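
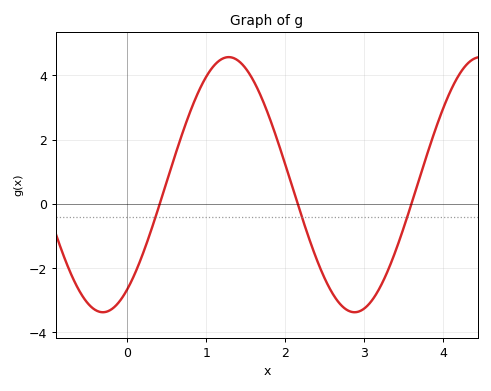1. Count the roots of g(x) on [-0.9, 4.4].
3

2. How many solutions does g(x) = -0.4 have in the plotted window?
3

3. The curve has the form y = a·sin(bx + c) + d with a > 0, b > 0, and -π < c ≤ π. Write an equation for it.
y = 3.97sin(2x - 0.96) + 0.6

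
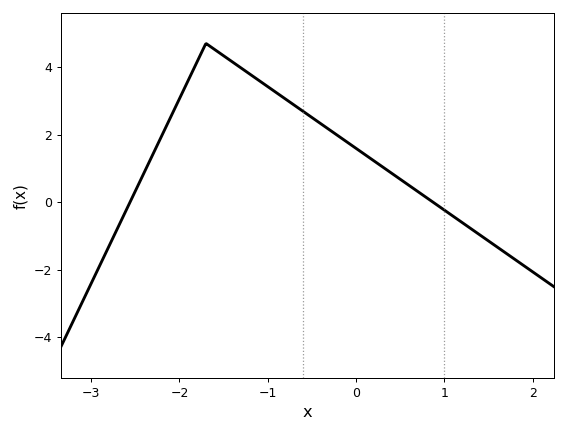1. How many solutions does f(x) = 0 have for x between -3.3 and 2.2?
2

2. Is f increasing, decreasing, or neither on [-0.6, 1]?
decreasing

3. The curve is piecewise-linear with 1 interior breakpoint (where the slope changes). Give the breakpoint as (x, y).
(-1.7, 4.7)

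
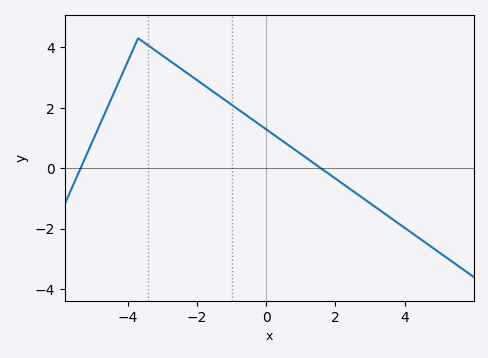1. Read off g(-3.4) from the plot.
4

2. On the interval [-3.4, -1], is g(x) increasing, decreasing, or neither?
decreasing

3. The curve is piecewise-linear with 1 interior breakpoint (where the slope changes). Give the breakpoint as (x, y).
(-3.7, 4.3)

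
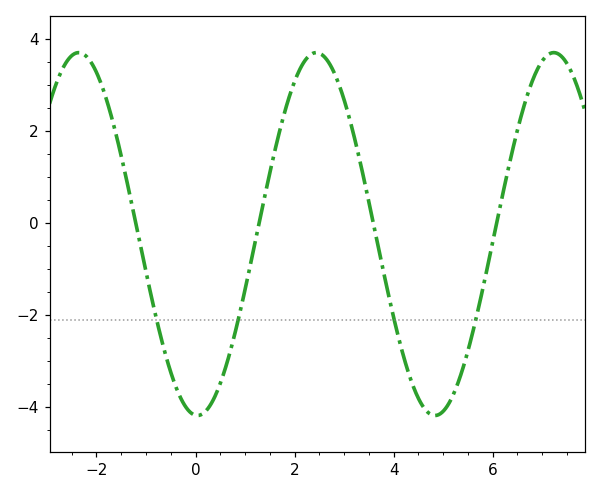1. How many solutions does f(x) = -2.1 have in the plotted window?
4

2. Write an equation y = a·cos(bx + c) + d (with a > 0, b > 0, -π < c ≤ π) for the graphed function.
y = 3.95cos(1.3x + 3.1) - 0.24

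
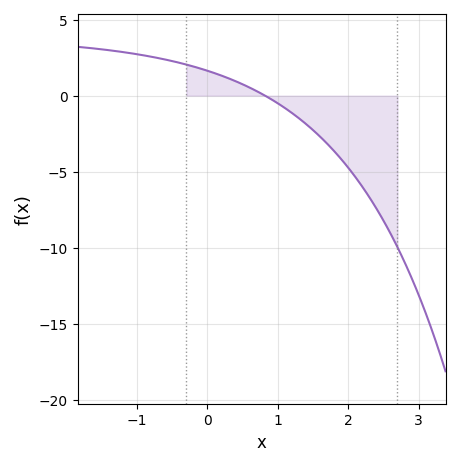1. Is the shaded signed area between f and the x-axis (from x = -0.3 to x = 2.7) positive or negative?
negative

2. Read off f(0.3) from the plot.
1.14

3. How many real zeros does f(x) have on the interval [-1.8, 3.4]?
1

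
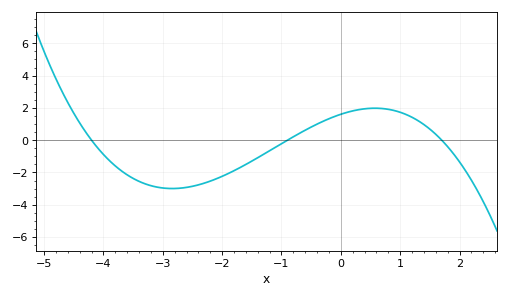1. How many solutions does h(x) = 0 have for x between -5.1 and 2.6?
3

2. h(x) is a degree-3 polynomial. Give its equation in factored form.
y = -0.25(x + 4.2)(x + 0.9)(x - 1.7)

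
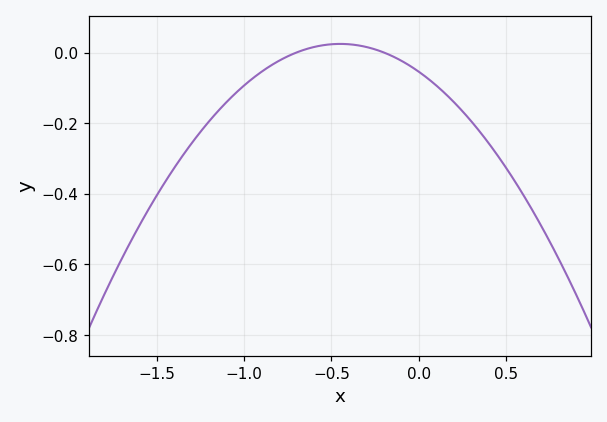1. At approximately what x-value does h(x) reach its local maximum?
-0.45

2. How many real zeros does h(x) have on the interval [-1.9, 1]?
2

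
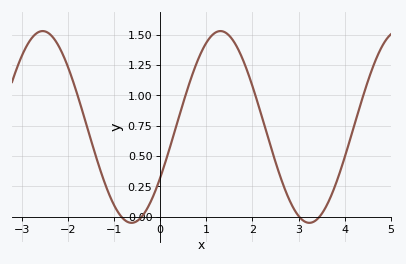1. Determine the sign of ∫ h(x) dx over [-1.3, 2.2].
positive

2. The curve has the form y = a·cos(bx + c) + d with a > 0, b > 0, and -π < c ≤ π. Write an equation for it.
y = 0.79cos(1.6x - 2.1) + 0.74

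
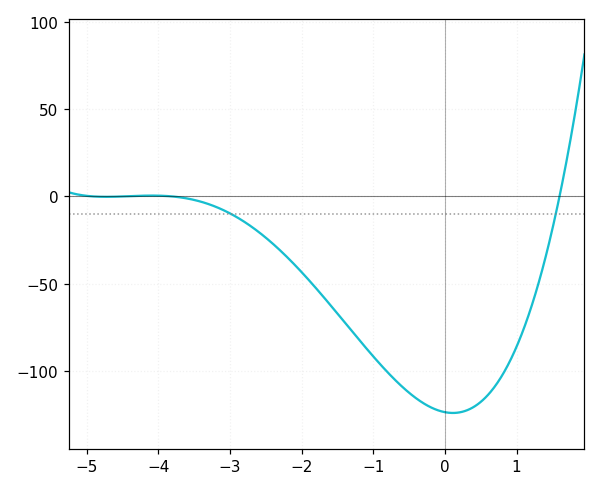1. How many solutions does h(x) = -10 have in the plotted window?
2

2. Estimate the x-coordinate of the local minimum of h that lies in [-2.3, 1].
0.113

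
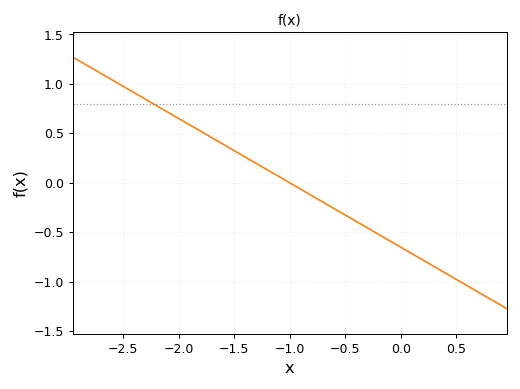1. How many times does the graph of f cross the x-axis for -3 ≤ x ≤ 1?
1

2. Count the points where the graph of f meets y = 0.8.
1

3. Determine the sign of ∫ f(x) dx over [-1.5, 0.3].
negative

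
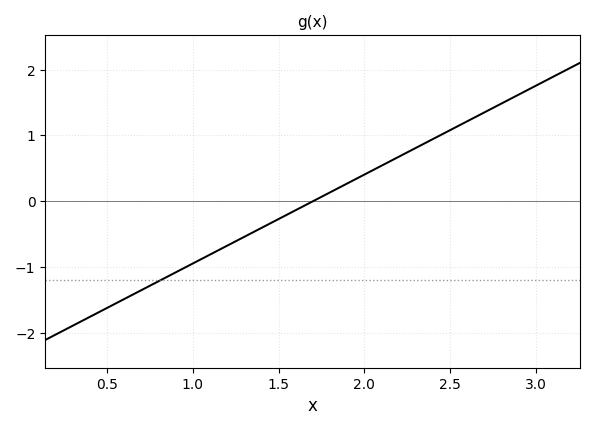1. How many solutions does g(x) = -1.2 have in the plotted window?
1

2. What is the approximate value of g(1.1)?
-0.81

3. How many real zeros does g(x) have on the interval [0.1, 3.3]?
1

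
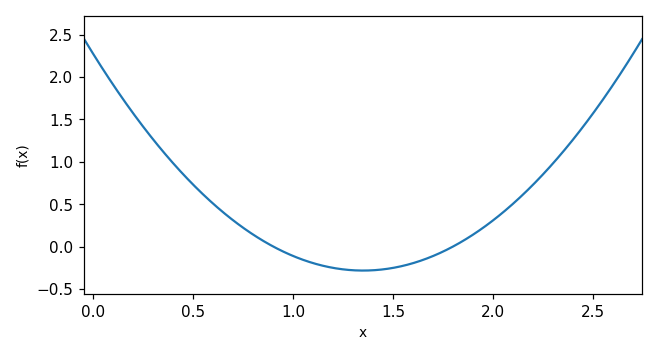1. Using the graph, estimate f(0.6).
0.504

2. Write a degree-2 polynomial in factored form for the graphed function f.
y = 1.4(x - 0.9)(x - 1.8)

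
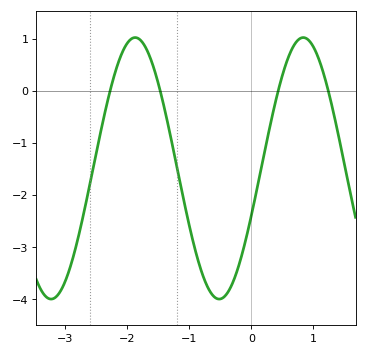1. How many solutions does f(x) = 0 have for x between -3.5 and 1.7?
4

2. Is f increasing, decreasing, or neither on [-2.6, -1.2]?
neither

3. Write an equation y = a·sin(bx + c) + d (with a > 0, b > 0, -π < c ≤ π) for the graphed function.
y = 2.51sin(2.32x - 0.372) - 1.49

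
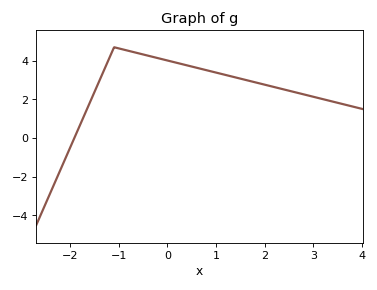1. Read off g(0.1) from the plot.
4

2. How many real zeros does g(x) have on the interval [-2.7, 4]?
1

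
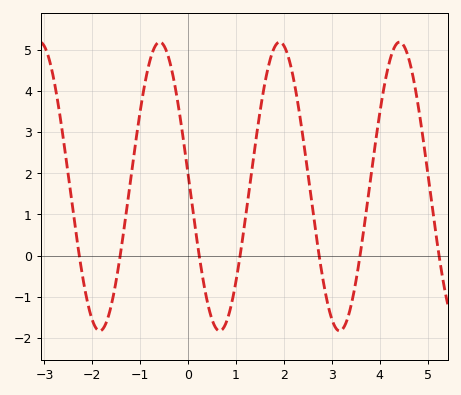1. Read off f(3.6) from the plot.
0.1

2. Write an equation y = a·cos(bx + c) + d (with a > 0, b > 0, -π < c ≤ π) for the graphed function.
y = 3.51cos(2.5x + 1.5) + 1.68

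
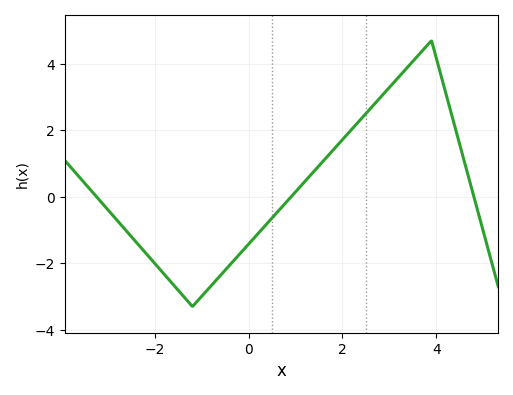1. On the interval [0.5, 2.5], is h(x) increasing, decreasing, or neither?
increasing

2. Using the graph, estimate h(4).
4.18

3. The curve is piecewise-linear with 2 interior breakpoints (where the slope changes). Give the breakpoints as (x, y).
(-1.2, -3.3); (3.9, 4.7)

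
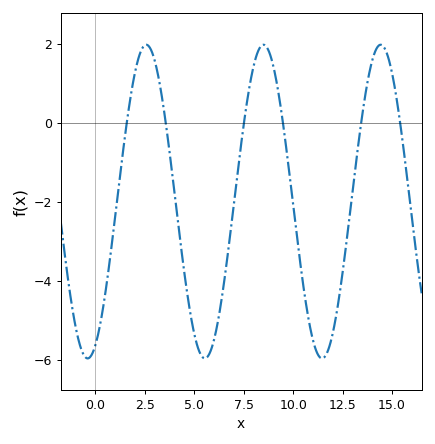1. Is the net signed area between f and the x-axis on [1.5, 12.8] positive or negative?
negative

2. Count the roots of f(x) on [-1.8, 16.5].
6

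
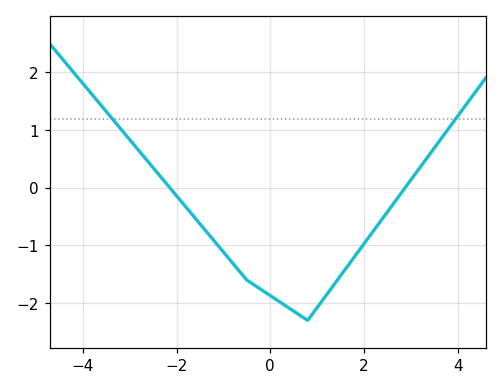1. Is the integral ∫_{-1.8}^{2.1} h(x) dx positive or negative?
negative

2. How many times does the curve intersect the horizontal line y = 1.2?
2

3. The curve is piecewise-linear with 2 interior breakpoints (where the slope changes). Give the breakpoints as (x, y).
(-0.5, -1.6); (0.8, -2.3)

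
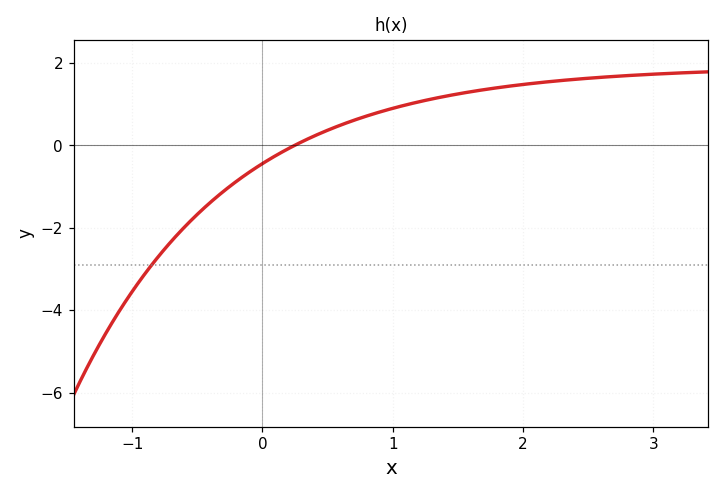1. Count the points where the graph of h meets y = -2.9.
1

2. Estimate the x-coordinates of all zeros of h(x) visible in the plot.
0.2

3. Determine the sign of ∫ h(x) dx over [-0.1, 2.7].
positive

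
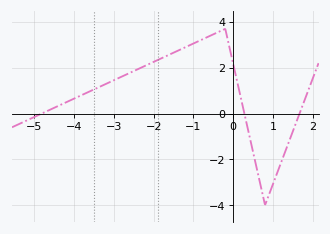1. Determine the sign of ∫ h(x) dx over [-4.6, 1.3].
positive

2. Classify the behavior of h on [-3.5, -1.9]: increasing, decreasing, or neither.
increasing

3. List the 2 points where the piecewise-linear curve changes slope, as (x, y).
(-0.2, 3.7); (0.8, -4)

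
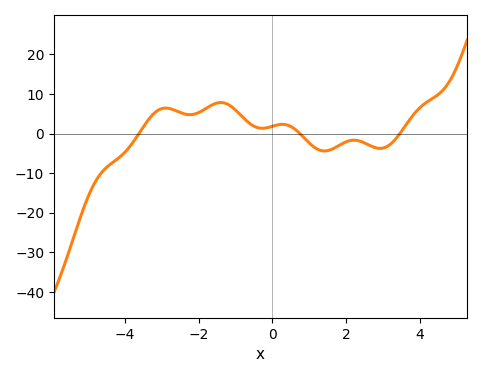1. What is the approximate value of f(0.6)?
1.17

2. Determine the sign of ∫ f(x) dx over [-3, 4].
positive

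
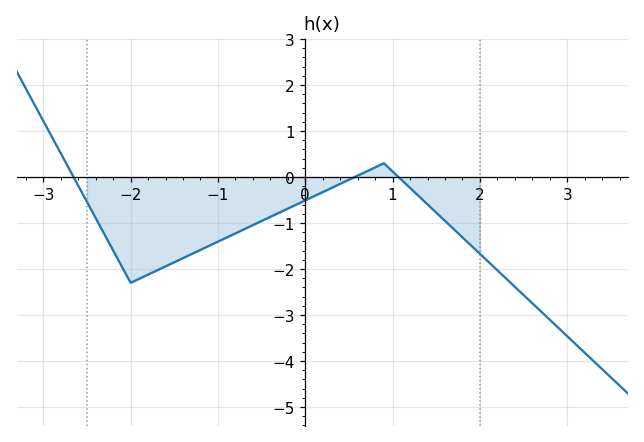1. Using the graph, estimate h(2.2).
-2.03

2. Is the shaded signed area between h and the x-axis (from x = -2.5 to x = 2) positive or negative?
negative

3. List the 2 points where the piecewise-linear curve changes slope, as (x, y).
(-2, -2.3); (0.9, 0.3)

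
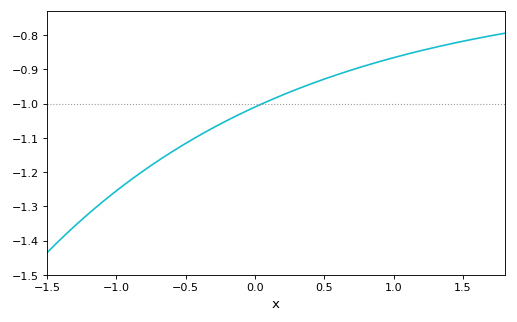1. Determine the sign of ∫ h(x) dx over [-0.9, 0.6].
negative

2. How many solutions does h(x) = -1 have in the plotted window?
1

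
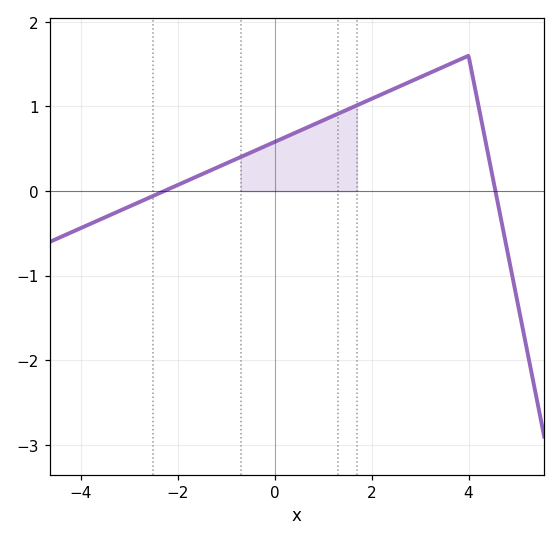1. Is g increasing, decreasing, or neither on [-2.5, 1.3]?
increasing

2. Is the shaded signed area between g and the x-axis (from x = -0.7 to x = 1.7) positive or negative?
positive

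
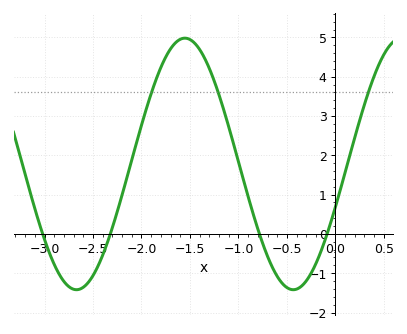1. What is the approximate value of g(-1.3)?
4.2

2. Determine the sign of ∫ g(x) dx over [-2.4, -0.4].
positive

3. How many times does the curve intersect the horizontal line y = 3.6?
3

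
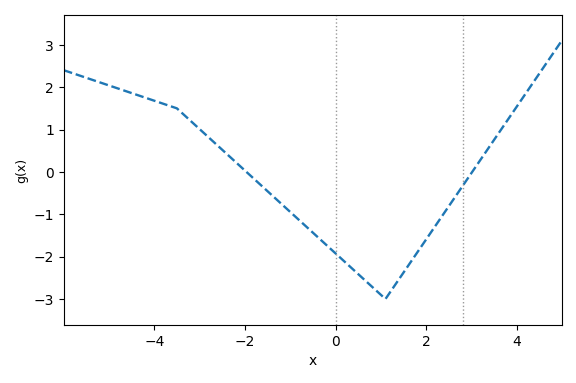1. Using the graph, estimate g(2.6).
-0.6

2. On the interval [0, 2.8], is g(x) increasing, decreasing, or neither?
neither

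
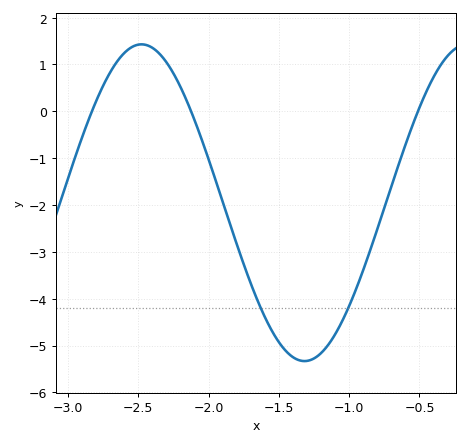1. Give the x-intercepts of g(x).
-2.85, -2.1, -0.5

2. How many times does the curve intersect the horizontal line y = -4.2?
2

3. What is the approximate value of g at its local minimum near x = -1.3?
-5.3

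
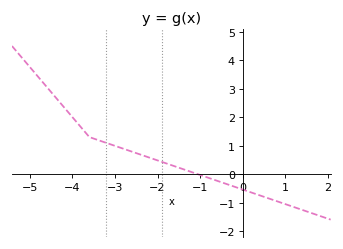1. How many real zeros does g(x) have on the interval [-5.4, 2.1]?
1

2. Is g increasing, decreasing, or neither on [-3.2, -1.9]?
decreasing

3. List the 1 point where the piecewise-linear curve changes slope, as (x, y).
(-3.6, 1.3)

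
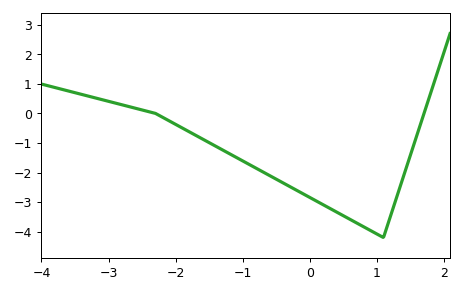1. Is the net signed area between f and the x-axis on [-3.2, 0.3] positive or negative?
negative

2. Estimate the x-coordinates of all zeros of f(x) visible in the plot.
-2.3, 1.7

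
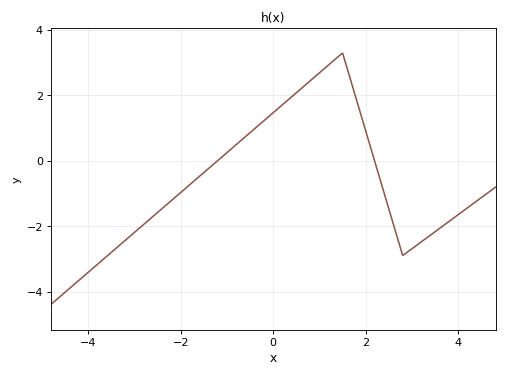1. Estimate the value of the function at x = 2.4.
-0.992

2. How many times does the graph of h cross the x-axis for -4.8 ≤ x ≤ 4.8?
2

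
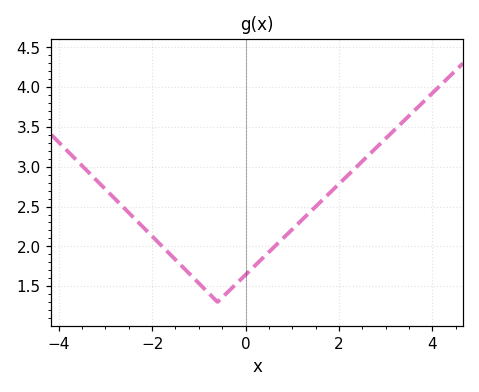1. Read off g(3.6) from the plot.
3.7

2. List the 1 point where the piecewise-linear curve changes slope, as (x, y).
(-0.6, 1.3)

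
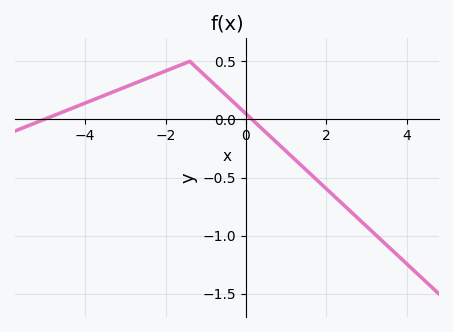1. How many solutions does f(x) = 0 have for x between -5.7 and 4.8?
2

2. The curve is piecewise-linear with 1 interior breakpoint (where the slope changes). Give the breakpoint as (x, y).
(-1.4, 0.5)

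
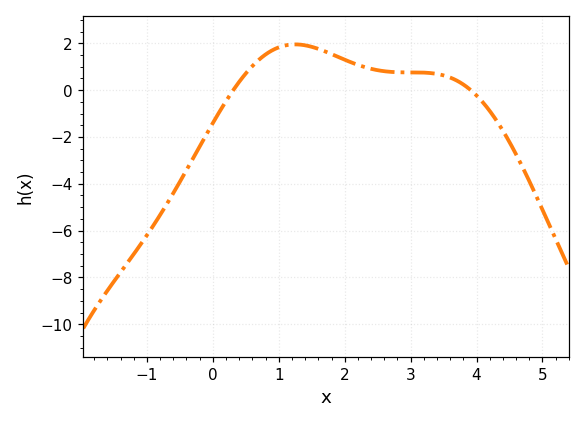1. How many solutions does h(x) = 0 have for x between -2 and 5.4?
2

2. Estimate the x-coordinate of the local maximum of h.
1.25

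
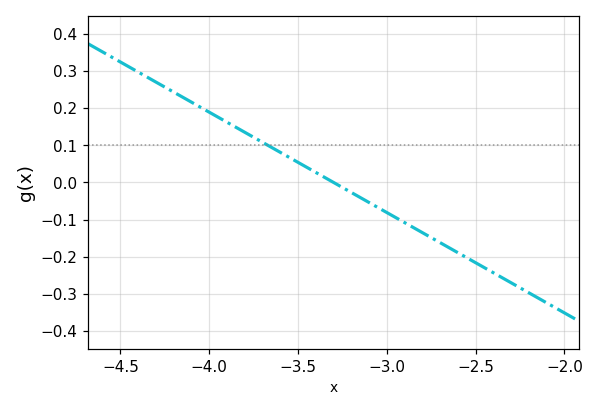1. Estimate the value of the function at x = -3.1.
-0.05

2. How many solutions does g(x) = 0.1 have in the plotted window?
1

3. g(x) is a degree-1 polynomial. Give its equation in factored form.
y = -0.27(x + 3.3)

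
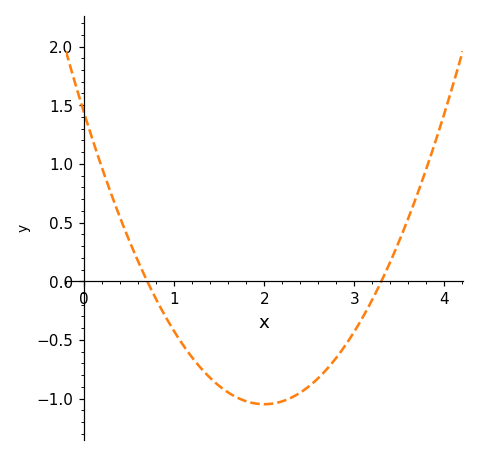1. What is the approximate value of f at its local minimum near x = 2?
-1.05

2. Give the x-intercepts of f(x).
0.7, 3.3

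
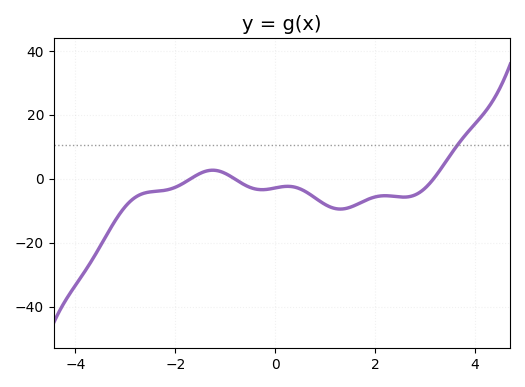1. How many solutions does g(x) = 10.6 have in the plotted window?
1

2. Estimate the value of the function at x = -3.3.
-16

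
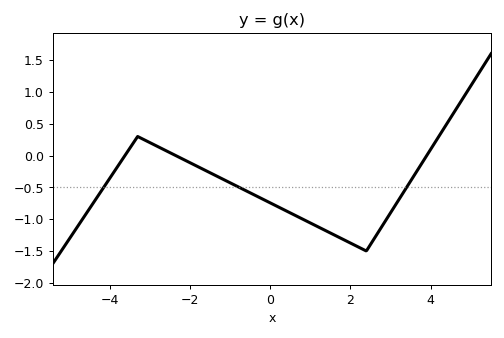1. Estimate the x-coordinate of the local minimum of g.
2.4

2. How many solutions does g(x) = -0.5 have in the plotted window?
3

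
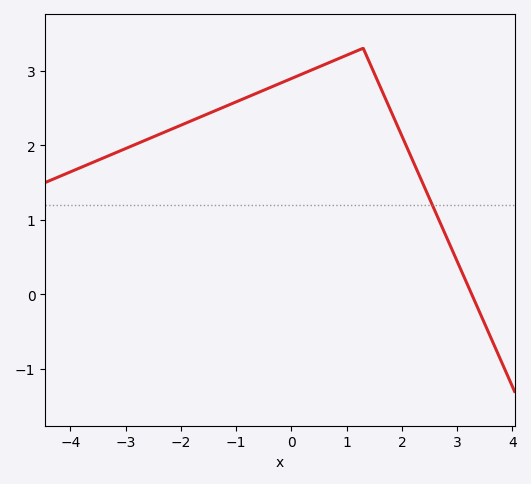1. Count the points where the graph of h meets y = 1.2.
1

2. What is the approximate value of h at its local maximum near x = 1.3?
3.3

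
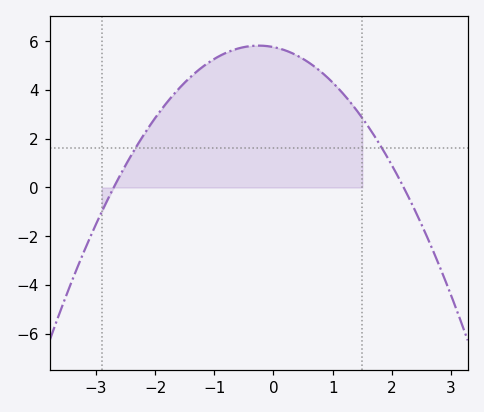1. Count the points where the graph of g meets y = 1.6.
2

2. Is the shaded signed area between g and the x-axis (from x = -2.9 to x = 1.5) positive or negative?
positive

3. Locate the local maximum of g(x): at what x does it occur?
-0.25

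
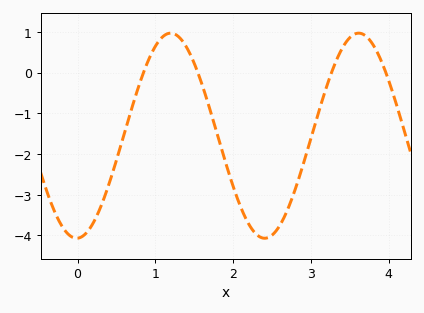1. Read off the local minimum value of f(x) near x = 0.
-4.1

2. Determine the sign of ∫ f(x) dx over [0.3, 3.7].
negative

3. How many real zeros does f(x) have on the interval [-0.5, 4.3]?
4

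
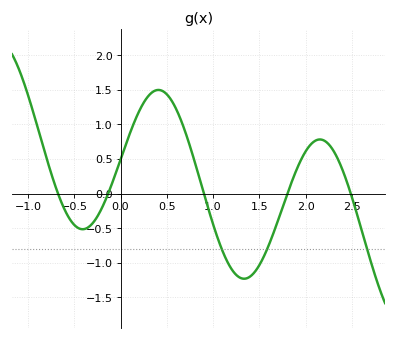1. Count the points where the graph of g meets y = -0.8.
3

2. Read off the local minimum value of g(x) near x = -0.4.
-0.515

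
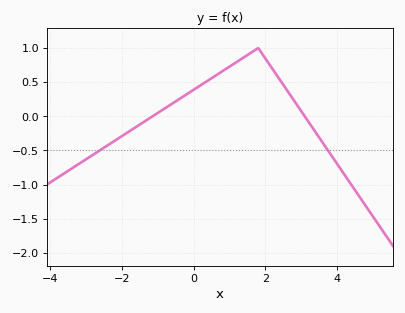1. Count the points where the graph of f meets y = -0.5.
2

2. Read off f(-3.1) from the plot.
-0.662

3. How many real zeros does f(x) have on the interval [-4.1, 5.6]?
2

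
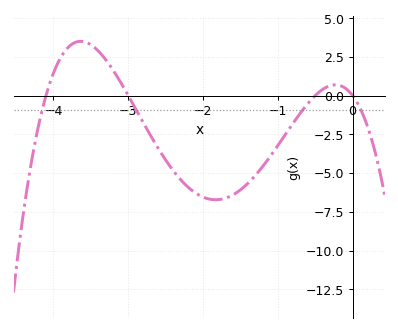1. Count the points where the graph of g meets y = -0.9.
4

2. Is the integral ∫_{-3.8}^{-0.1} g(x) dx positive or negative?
negative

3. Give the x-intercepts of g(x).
-4.1, -3, -0.5, 0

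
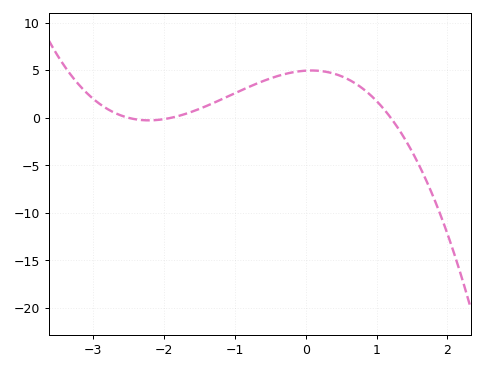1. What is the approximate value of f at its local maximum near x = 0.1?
5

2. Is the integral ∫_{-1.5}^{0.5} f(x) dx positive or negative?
positive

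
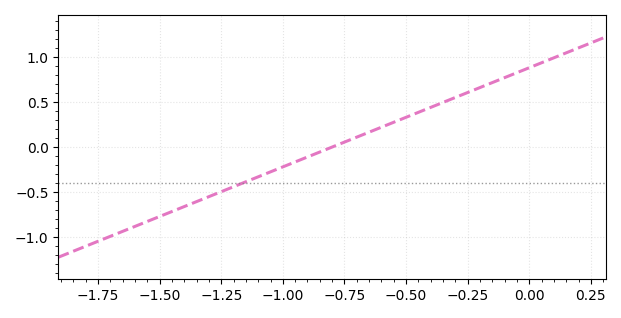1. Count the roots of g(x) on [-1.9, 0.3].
1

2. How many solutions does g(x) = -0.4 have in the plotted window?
1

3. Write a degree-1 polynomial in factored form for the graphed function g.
y = 1.1(x + 0.8)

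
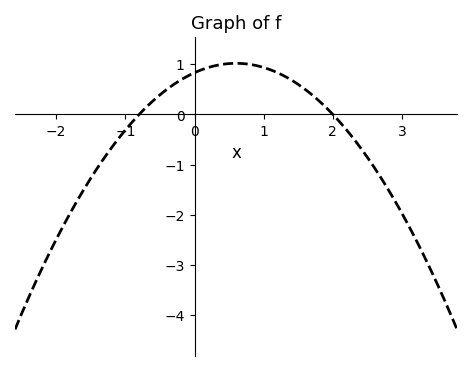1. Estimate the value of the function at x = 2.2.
-0.3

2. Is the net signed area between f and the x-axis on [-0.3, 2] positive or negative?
positive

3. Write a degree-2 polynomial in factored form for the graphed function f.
y = -0.52(x + 0.8)(x - 2)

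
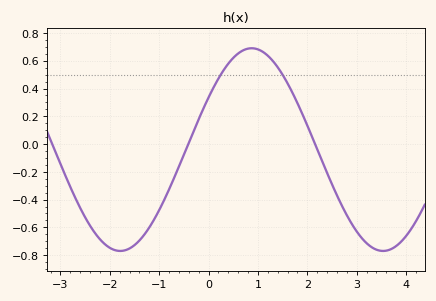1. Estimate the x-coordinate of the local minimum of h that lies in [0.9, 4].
3.54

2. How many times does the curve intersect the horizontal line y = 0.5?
2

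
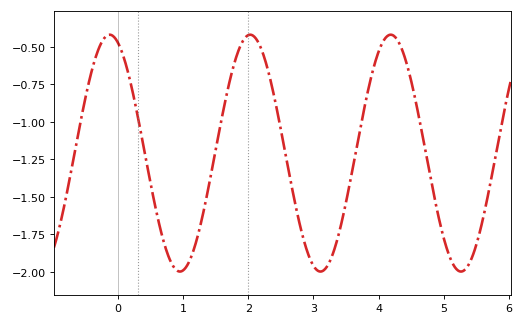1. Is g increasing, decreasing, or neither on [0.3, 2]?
neither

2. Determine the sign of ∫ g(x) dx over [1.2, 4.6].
negative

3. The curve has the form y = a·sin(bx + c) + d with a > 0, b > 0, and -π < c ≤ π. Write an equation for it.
y = 0.79sin(2.91x + 1.95) - 1.21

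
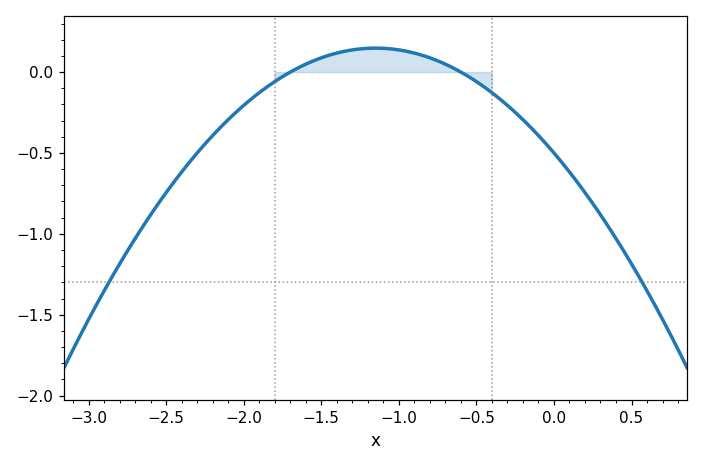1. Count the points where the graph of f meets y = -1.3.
2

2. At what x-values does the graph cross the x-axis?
-1.7, -0.6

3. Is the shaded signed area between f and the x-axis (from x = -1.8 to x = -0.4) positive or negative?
positive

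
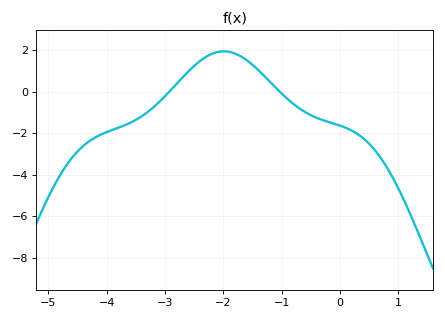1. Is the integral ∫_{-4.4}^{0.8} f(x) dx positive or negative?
negative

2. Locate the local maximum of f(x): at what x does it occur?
-1.99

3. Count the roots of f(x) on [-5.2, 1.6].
2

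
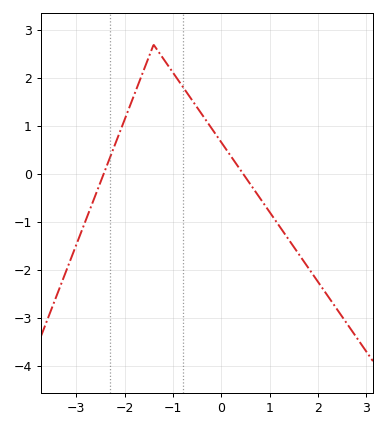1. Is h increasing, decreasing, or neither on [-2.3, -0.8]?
neither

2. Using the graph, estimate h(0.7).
-0.354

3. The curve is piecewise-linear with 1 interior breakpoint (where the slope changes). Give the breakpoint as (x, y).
(-1.4, 2.7)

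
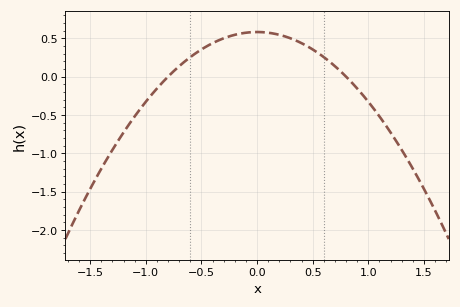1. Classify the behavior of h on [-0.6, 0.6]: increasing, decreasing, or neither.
neither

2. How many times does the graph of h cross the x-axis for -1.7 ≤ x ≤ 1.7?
2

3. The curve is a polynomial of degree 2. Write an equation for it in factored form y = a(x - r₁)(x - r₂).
y = -0.91(x + 0.8)(x - 0.8)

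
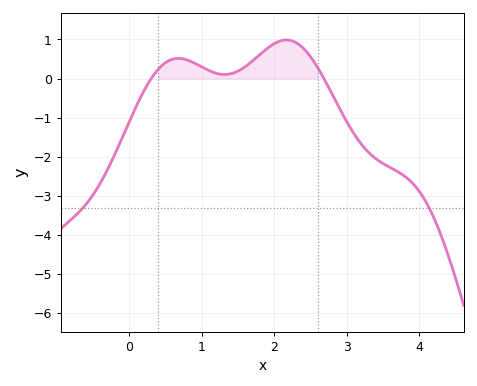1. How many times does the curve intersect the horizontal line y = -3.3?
2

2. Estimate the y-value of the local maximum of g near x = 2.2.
0.988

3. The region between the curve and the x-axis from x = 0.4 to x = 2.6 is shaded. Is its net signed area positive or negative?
positive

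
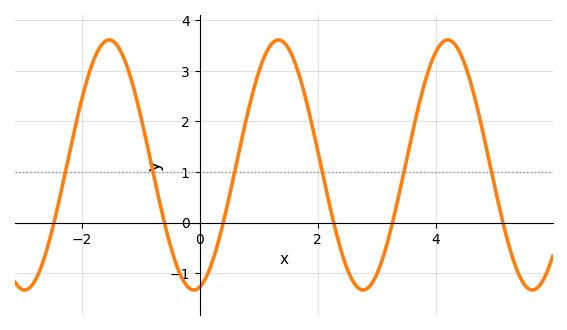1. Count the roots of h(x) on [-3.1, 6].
6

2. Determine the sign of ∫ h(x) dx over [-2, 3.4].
positive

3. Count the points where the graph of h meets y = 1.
6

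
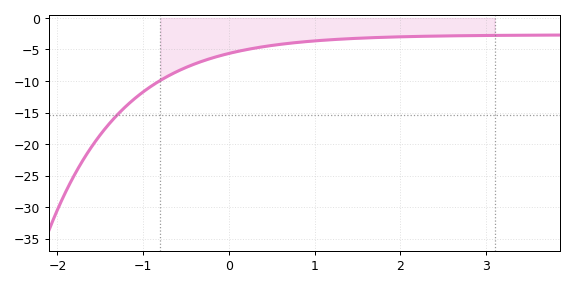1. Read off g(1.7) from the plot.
-3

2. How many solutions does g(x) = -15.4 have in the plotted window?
1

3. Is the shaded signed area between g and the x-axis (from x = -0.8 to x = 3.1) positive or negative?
negative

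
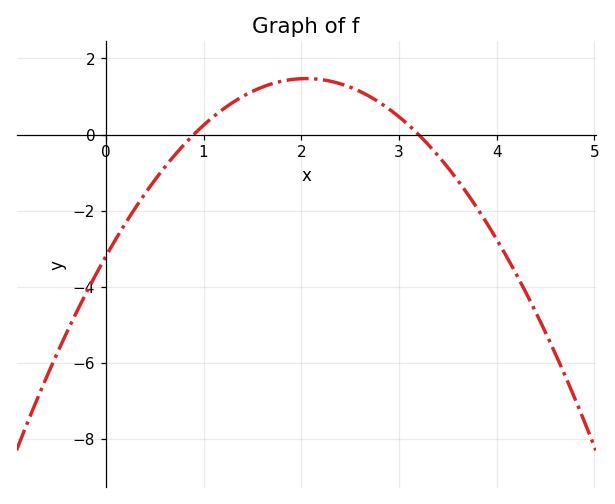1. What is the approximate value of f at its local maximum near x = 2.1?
1.4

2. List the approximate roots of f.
0.9, 3.2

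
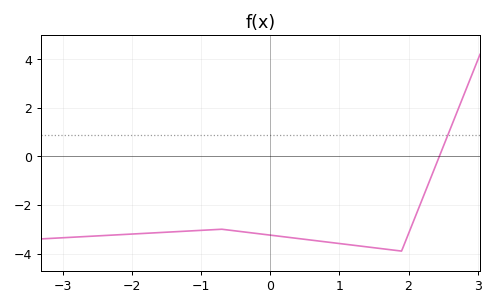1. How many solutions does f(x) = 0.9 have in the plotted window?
1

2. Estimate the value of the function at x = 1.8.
-3.8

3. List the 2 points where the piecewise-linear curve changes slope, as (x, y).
(-0.7, -3); (1.9, -3.9)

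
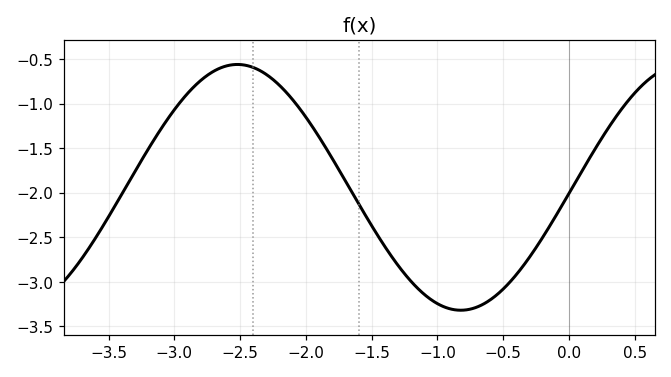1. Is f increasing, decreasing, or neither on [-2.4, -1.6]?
decreasing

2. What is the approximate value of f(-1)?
-3.25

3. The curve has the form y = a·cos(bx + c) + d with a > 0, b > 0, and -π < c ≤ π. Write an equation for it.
y = 1.38cos(1.9x - 1.6) - 1.94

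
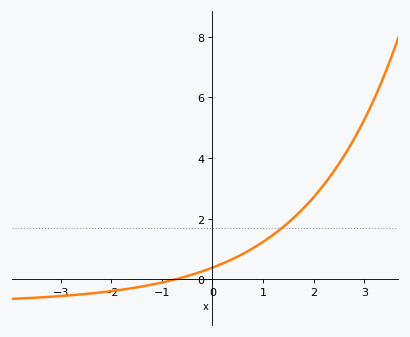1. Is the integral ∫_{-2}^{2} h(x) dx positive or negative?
positive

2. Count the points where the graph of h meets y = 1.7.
1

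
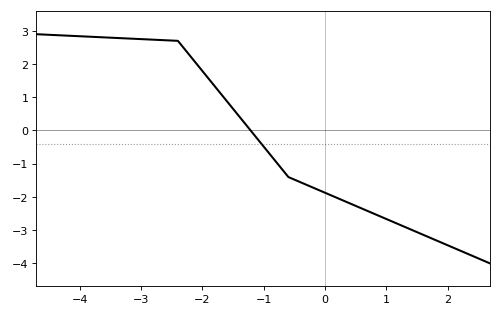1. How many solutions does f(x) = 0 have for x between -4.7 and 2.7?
1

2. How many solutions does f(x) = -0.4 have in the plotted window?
1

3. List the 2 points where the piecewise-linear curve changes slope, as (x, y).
(-2.4, 2.7); (-0.6, -1.4)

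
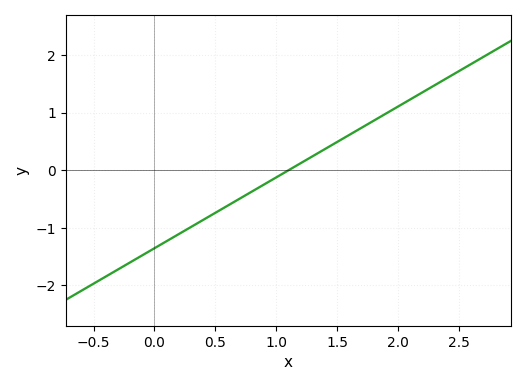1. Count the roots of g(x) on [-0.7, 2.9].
1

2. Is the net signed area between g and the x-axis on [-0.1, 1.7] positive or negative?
negative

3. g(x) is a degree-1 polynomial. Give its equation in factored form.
y = 1.23(x - 1.1)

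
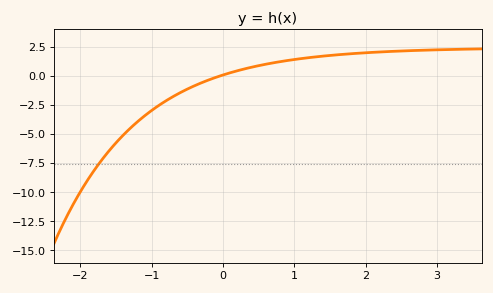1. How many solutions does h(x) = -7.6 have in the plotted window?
1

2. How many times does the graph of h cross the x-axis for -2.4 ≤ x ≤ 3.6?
1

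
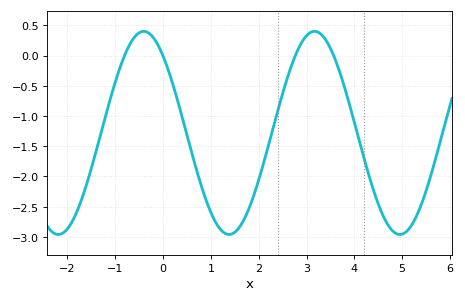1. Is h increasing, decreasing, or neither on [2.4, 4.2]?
neither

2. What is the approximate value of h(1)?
-2.59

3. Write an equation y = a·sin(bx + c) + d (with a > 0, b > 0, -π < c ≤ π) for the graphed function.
y = 1.68sin(1.76x + 2.28) - 1.28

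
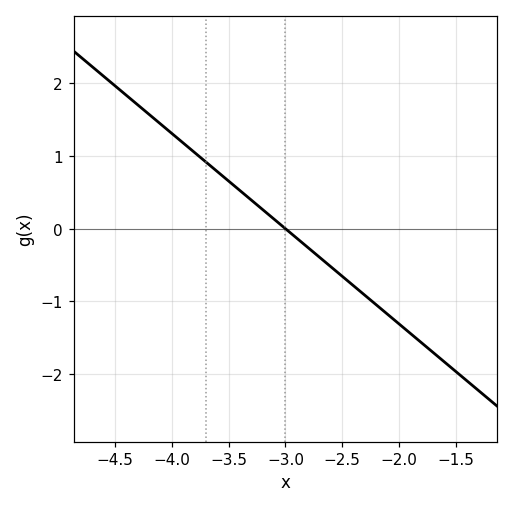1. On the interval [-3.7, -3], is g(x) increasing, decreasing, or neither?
decreasing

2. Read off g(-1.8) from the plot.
-1.57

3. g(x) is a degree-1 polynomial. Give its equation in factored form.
y = -1.31(x + 3)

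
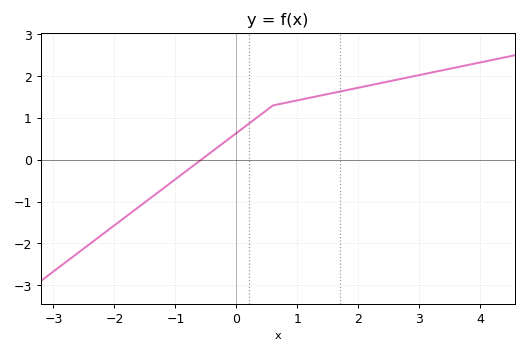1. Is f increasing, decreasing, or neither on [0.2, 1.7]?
increasing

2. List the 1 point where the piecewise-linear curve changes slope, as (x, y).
(0.6, 1.3)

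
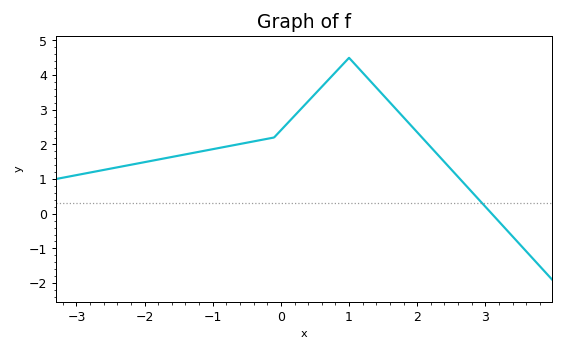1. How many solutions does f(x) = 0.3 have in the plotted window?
1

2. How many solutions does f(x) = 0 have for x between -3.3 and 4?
1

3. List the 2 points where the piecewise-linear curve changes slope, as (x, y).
(-0.1, 2.2); (1, 4.5)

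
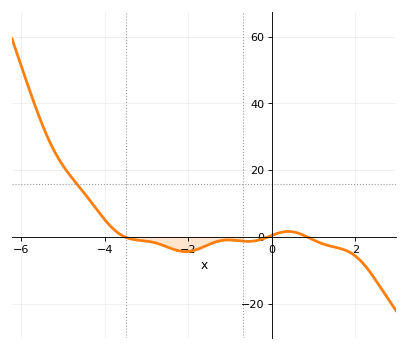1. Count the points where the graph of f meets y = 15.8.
1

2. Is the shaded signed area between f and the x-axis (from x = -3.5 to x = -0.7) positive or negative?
negative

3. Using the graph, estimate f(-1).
-0.912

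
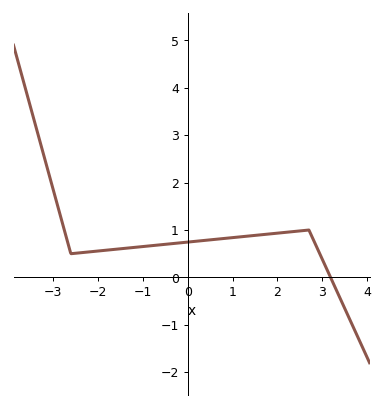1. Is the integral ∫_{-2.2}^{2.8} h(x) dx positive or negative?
positive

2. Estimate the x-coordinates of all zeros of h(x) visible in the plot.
3.2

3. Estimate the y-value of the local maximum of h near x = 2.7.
1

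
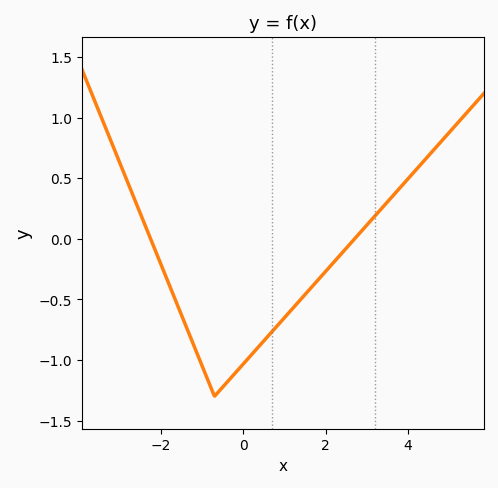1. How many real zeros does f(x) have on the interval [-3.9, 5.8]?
2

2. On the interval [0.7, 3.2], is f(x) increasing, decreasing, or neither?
increasing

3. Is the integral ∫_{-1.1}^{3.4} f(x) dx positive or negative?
negative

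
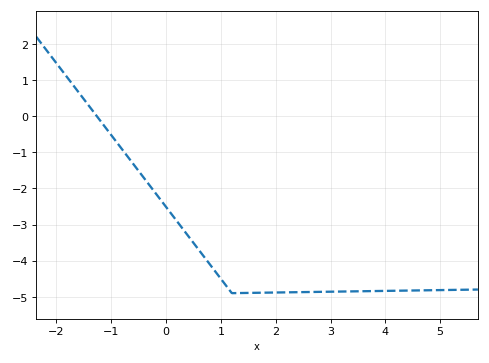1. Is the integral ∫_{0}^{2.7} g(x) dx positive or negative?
negative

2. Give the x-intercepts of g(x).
-1.2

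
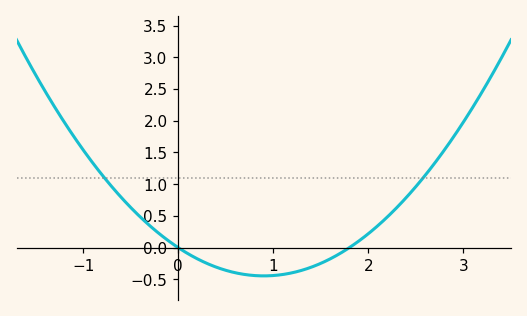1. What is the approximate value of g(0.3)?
-0.25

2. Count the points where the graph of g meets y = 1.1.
2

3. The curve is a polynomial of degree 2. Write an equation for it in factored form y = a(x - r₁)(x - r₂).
y = 0.55(x - 0)(x - 1.8)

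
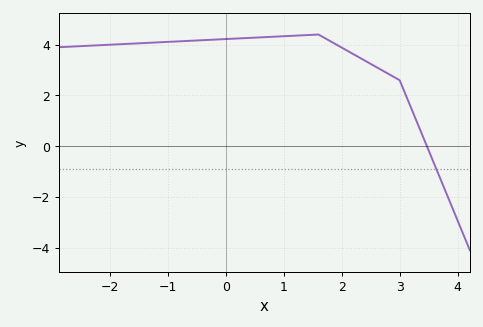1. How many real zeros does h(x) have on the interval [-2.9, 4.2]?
1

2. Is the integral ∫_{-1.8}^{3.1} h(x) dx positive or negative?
positive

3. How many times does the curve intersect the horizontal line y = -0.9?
1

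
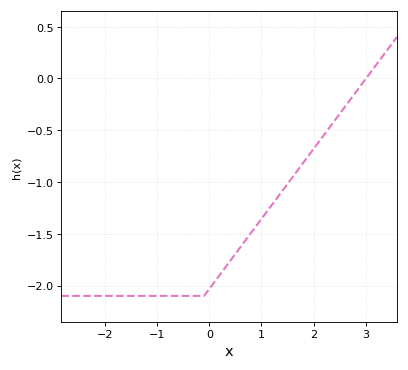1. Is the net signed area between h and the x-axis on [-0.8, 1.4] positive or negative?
negative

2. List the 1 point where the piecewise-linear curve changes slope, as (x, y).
(-0.1, -2.1)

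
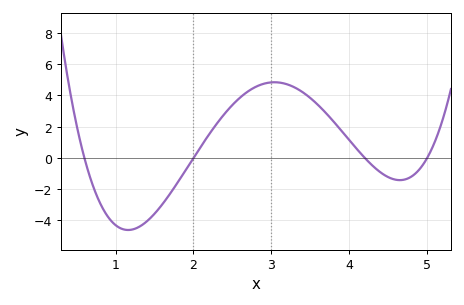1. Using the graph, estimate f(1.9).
-0.8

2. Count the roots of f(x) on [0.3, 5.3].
4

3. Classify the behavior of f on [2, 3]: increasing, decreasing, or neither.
increasing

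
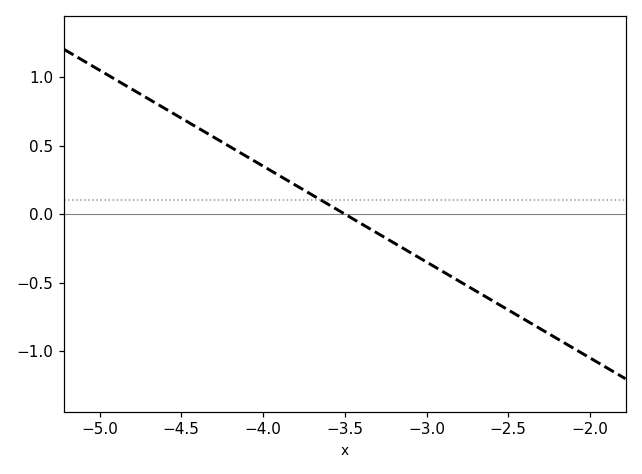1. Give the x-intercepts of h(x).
-3.5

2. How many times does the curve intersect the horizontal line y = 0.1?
1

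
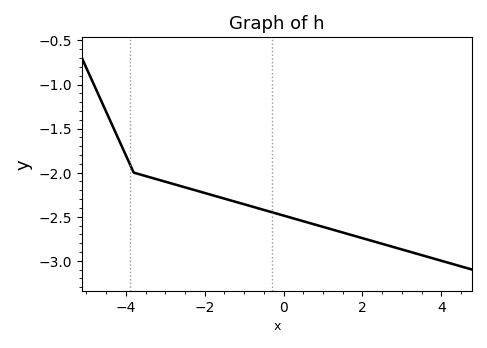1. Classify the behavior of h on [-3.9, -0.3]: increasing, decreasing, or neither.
decreasing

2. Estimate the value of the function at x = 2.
-2.75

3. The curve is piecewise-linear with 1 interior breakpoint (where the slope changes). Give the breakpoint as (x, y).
(-3.8, -2)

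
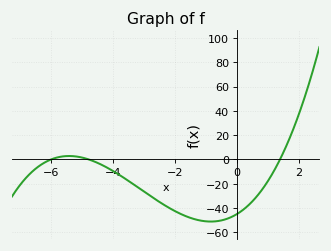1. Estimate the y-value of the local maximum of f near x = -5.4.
2.75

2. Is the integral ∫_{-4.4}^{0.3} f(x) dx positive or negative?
negative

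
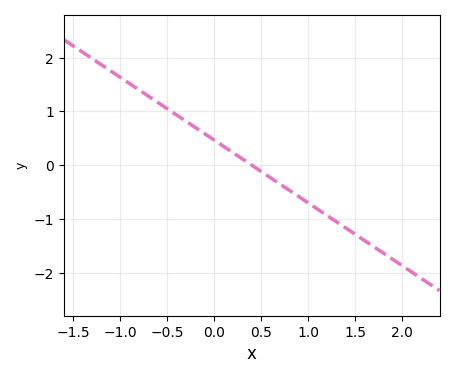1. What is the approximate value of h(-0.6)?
1.17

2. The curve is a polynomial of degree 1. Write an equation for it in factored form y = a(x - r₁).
y = -1.17(x - 0.4)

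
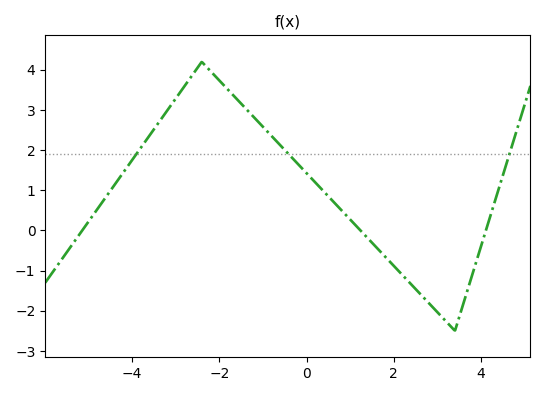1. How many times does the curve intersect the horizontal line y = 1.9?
3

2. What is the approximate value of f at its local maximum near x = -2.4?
4.2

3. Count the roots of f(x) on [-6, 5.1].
3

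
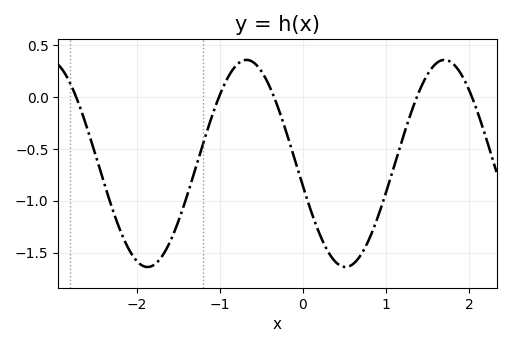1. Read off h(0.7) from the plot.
-1.52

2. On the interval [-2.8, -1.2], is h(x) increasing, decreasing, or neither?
neither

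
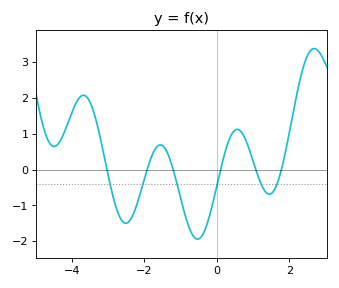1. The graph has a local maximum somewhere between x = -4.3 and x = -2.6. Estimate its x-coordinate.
-3.6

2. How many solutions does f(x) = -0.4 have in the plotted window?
6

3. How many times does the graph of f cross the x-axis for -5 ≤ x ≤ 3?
6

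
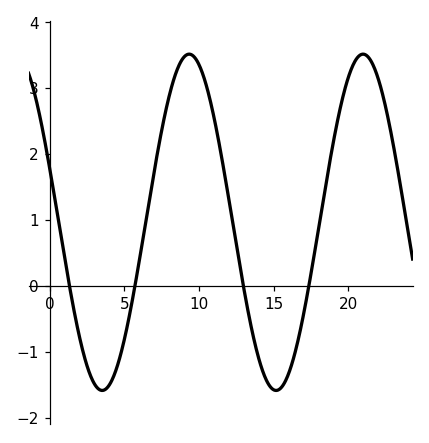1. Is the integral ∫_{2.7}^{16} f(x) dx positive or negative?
positive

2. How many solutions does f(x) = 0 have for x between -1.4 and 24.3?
4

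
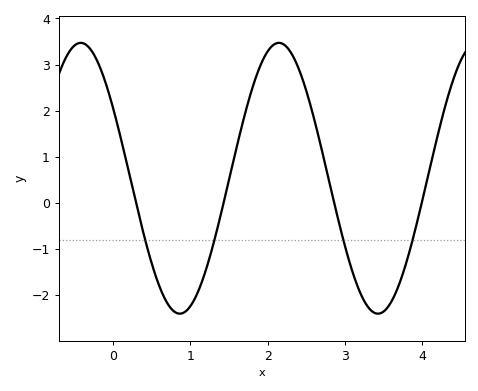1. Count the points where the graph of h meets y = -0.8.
4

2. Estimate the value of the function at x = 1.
-2.24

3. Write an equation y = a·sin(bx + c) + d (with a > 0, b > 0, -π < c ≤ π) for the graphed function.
y = 2.94sin(2.45x + 2.6) + 0.53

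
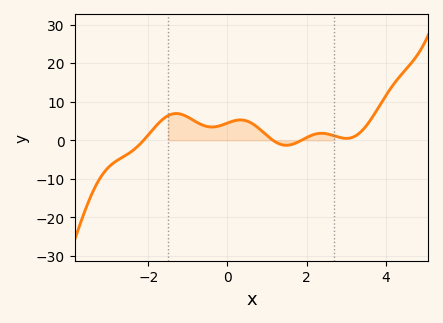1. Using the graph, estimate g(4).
12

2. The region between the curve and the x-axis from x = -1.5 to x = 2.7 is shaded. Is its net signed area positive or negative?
positive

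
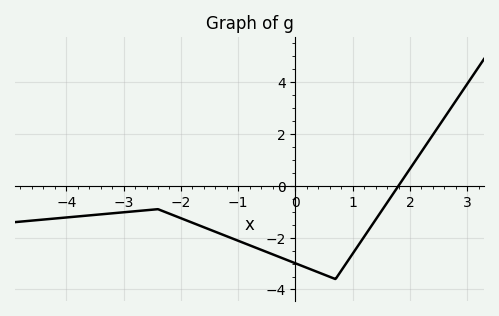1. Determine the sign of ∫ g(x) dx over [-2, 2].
negative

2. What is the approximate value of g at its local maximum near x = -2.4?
-0.9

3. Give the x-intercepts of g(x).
1.8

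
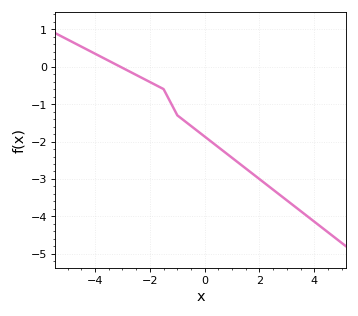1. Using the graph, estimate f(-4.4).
0.5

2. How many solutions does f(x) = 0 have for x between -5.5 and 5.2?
1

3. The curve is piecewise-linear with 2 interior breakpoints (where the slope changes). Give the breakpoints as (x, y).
(-1.5, -0.6); (-1, -1.3)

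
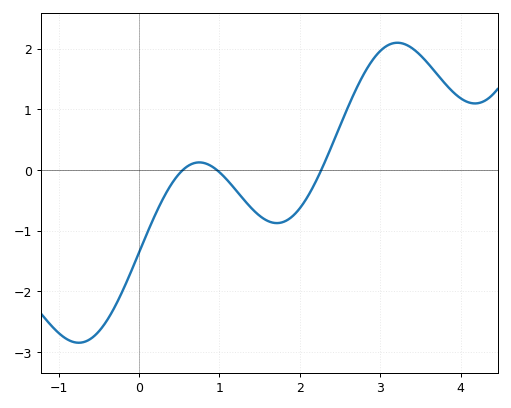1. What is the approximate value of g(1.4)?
-0.63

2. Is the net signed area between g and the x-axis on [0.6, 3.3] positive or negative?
positive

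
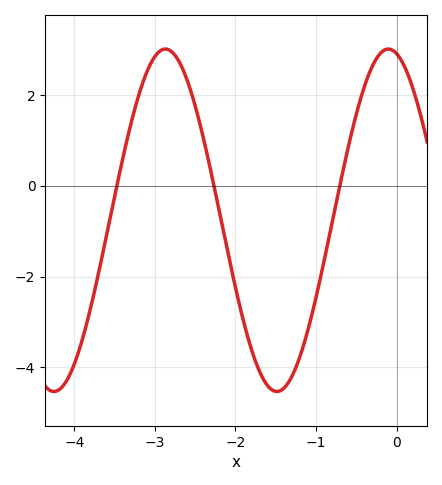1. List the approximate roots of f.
-3.47, -2.27, -0.704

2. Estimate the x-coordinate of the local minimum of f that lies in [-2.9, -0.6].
-1.49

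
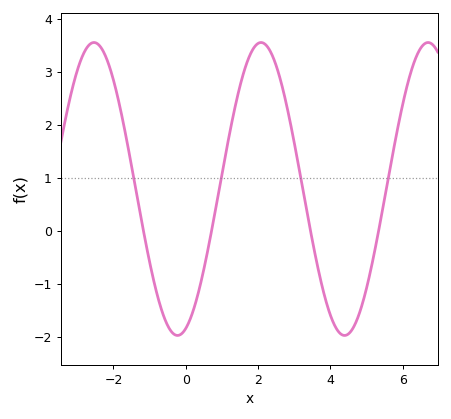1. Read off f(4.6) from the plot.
-1.9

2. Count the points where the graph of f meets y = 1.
4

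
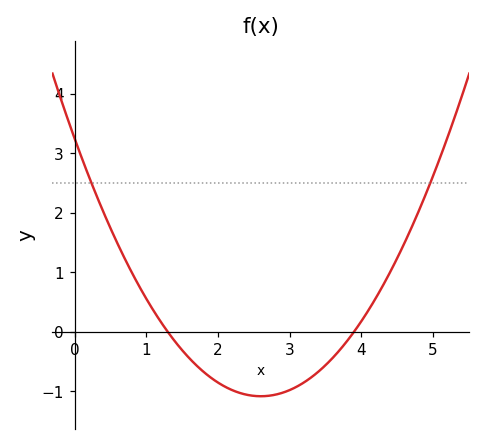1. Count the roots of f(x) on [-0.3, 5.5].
2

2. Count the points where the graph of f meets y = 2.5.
2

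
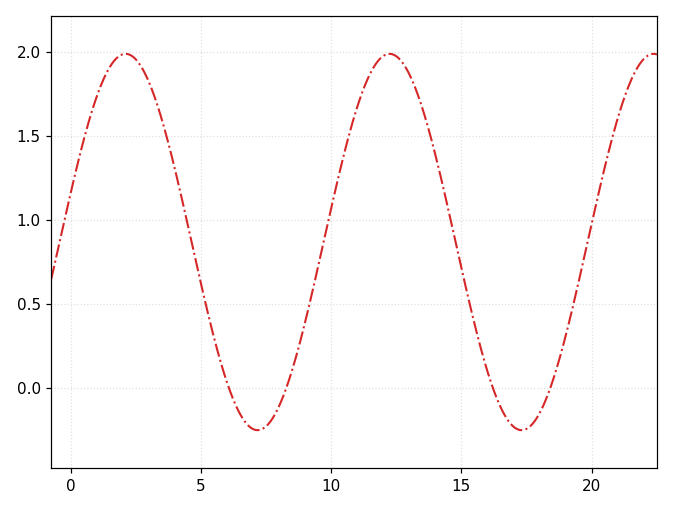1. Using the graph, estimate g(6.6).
-0.178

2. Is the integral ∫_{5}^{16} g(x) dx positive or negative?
positive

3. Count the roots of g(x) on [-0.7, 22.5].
4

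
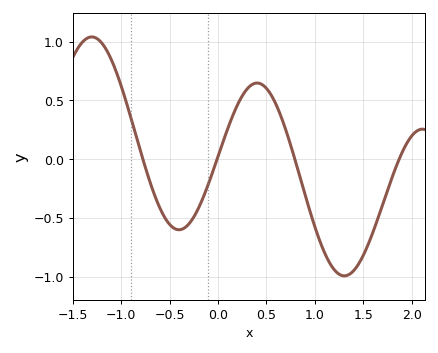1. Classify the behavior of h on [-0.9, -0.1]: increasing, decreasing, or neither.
neither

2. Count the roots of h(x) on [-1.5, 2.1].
4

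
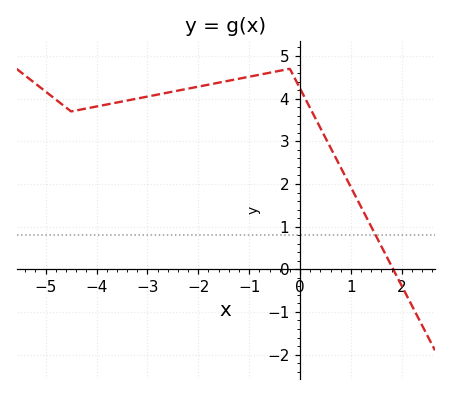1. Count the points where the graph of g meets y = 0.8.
1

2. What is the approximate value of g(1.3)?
1.23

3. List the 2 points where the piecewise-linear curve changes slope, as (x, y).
(-4.5, 3.7); (-0.2, 4.7)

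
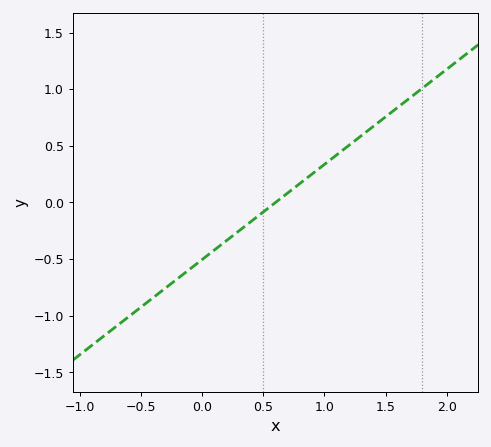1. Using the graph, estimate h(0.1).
-0.42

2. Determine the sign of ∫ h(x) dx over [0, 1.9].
positive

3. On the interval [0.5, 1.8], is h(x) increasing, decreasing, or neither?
increasing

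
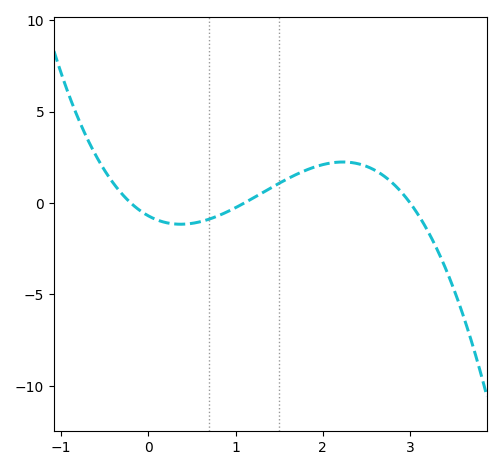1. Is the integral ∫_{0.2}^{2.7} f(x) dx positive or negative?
positive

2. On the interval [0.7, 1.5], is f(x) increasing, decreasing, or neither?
increasing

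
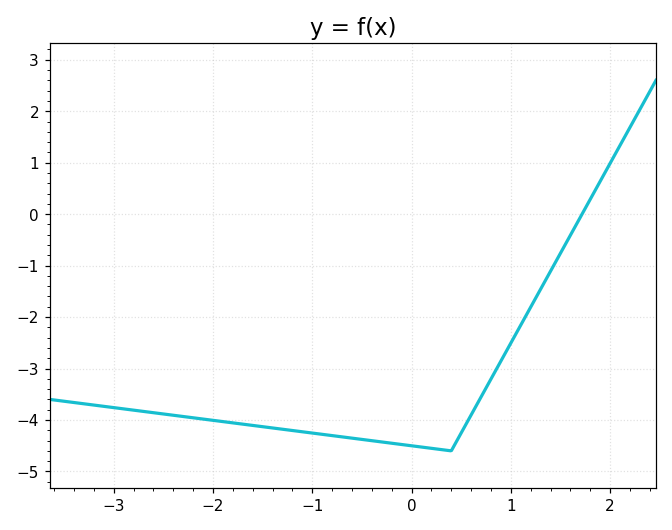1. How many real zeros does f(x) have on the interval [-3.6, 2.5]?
1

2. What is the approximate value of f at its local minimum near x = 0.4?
-4.6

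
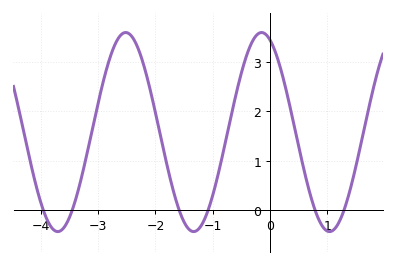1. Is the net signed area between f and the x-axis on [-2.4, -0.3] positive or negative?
positive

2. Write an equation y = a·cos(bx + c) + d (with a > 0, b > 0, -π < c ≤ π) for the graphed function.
y = 2.01cos(2.65x + 0.392) + 1.58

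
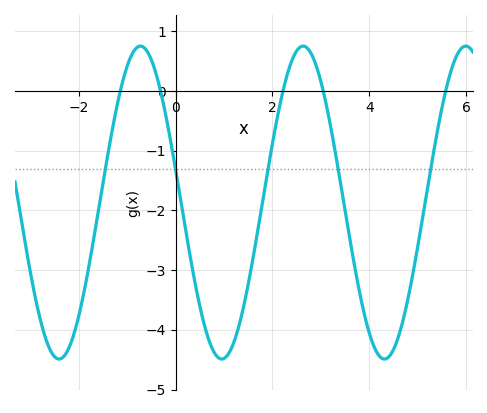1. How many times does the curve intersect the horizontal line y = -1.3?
5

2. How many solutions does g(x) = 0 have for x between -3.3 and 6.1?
5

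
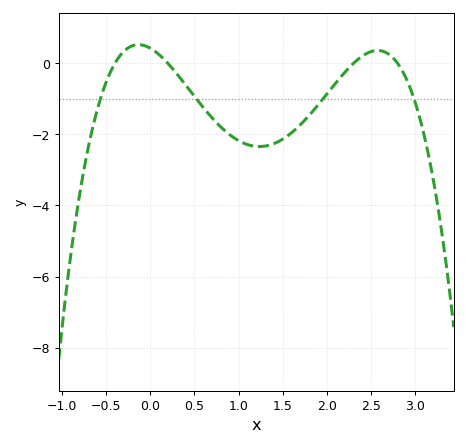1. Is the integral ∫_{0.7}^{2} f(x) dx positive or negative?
negative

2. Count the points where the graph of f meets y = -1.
4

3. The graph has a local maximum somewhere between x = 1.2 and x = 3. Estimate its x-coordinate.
2.6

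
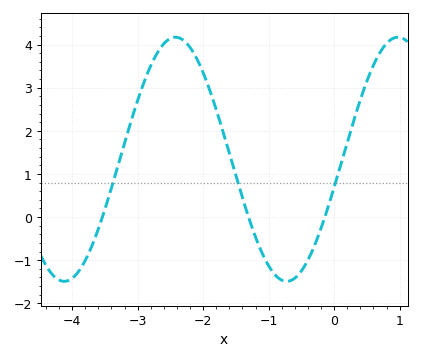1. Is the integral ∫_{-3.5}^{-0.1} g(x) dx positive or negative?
positive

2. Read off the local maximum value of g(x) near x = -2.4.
4.2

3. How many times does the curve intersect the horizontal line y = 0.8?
3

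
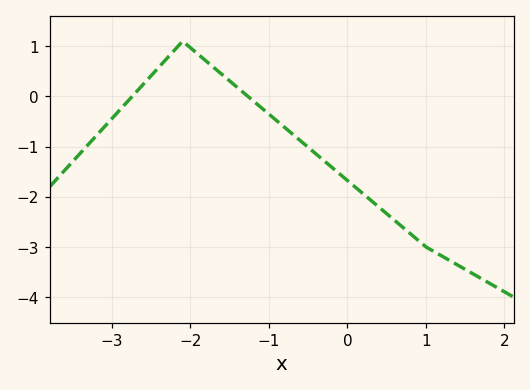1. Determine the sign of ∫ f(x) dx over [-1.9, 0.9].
negative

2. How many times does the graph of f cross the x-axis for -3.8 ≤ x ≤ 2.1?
2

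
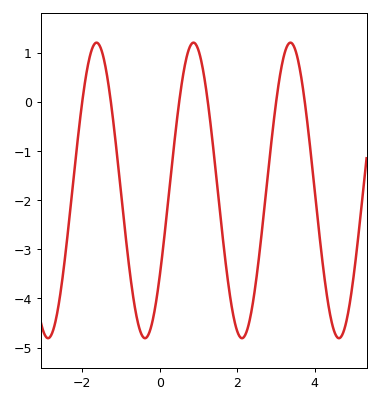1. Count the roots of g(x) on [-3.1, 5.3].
6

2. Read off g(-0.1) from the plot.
-4.1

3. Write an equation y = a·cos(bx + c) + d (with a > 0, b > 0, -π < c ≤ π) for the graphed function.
y = 3.01cos(2.51x - 2.19) - 1.8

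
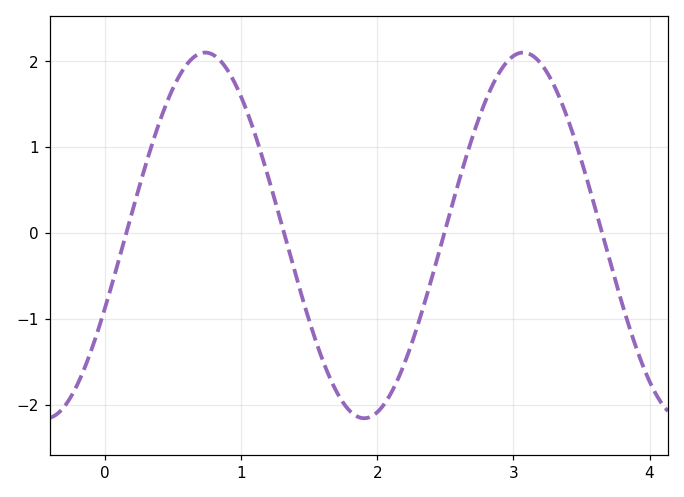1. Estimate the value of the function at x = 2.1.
-1.87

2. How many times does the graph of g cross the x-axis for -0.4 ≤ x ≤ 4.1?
4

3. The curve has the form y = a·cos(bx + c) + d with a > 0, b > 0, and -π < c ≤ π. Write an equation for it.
y = 2.13cos(2.69x - 1.98) - 0.03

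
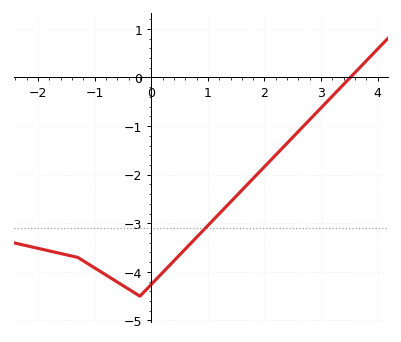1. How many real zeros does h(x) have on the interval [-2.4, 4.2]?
1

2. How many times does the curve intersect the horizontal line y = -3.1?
1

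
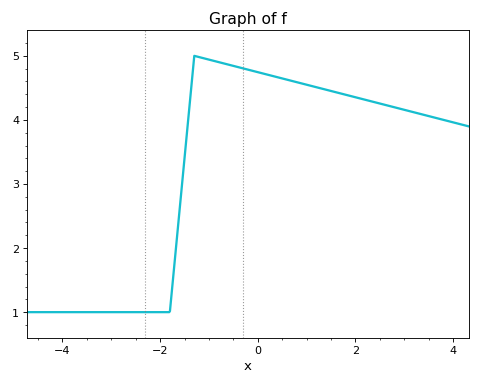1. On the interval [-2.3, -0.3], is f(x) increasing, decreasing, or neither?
neither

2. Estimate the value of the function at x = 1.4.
4.47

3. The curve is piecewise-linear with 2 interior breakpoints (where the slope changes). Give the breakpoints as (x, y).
(-1.8, 1); (-1.3, 5)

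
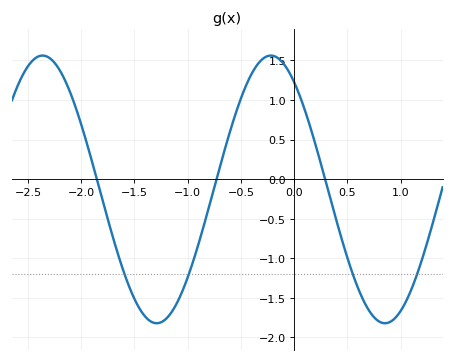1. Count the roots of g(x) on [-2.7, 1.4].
3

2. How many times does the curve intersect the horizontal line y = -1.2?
4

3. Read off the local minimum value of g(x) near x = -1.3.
-1.8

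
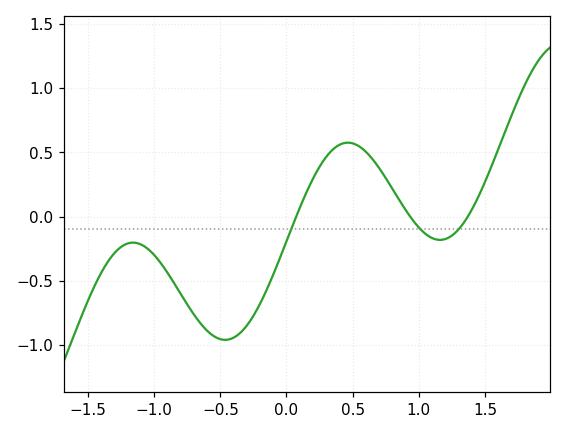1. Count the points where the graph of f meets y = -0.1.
3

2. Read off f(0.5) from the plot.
0.55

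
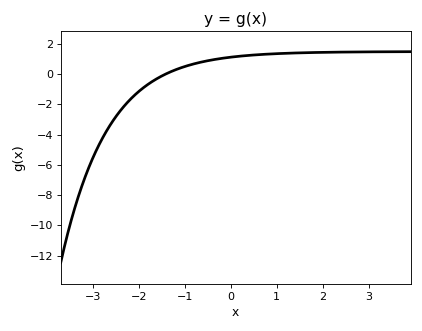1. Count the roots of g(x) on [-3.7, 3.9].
1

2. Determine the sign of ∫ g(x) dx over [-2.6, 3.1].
positive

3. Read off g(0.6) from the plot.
1.28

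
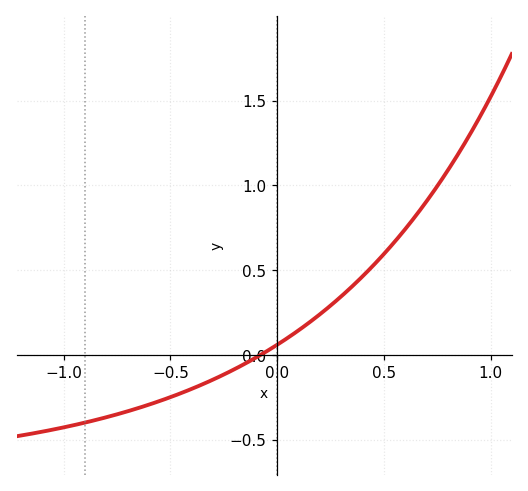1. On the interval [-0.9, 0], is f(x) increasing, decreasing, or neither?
increasing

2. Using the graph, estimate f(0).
0.05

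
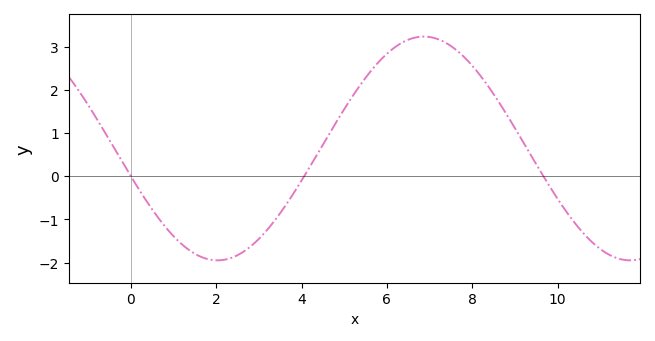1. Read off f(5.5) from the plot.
2.28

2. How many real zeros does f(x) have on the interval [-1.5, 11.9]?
3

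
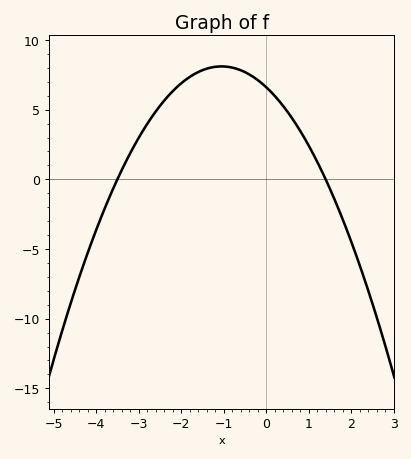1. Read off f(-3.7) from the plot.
-1.5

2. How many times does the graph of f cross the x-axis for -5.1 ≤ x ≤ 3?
2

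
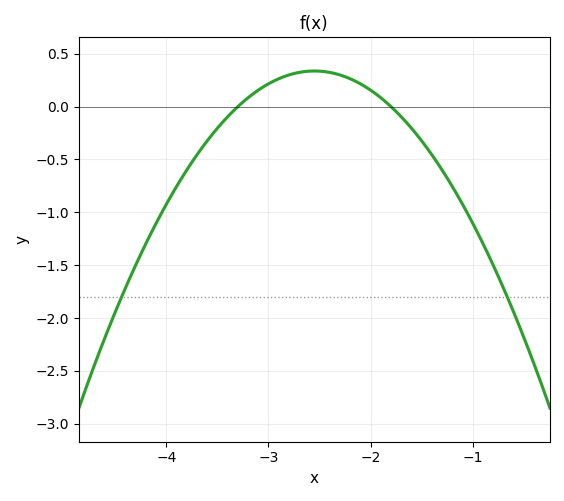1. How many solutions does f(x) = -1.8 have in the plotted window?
2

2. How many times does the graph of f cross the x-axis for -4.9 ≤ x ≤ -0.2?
2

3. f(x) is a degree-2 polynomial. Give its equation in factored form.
y = -0.6(x + 3.3)(x + 1.8)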